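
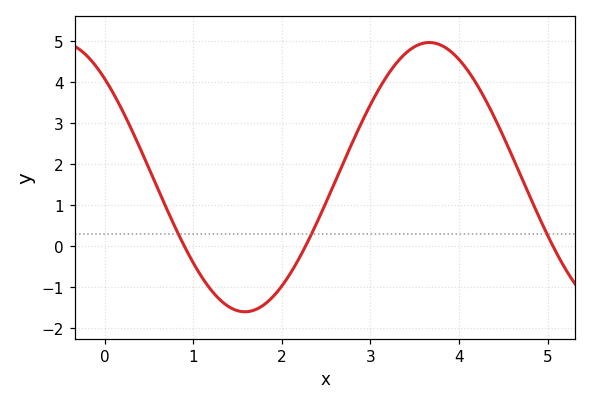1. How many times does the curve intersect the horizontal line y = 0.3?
3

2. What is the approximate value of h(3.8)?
4.9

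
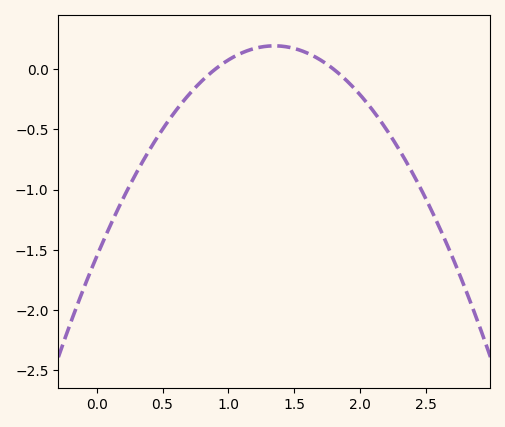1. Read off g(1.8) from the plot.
0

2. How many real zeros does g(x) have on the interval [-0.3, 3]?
2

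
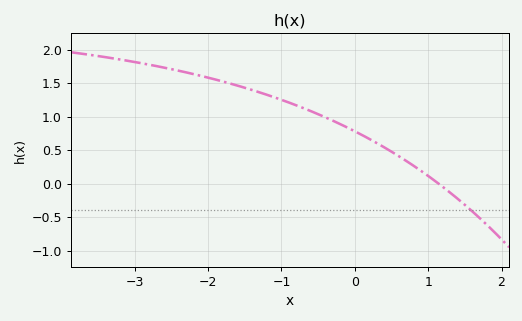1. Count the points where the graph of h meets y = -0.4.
1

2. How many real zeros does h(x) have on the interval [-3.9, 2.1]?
1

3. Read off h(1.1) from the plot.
0.05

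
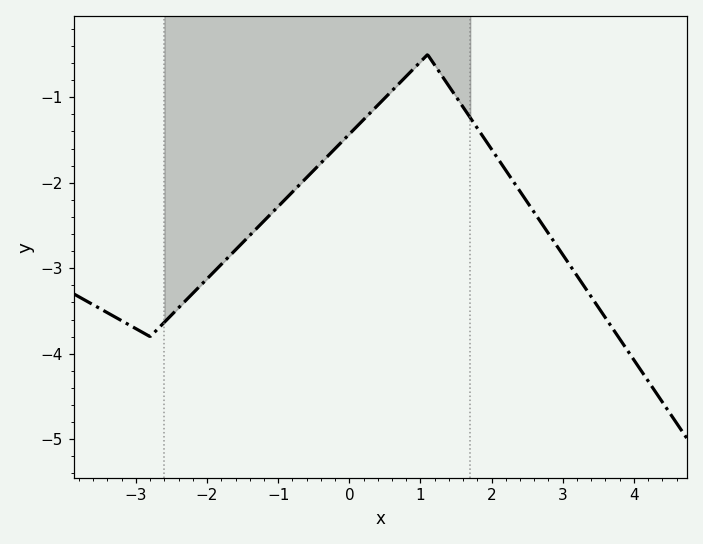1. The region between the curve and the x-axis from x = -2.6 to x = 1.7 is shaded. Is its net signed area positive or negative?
negative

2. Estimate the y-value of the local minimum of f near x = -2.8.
-3.8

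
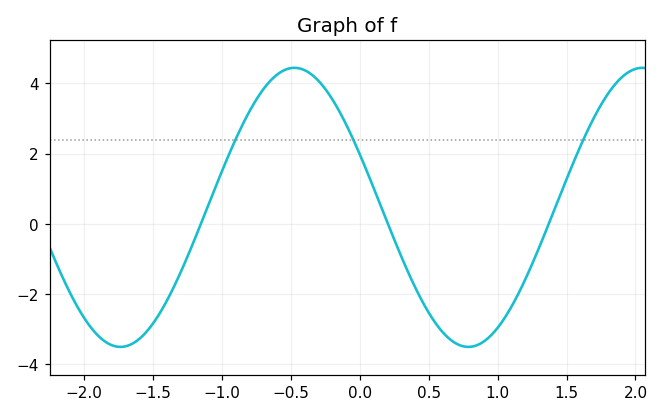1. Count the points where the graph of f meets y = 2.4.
3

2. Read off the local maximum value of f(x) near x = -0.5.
4.4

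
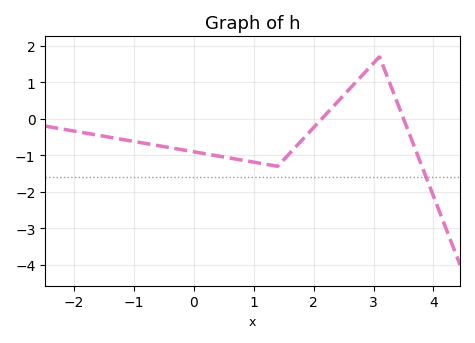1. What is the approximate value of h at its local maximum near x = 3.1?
1.7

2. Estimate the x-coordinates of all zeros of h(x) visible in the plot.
2.1, 3.5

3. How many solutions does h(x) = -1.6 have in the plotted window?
1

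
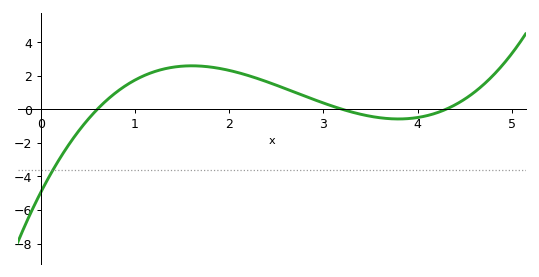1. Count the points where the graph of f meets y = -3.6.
1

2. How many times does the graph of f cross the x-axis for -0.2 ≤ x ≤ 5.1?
3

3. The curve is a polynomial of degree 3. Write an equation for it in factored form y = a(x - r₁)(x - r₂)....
y = 0.6(x - 0.6)(x - 3.2)(x - 4.3)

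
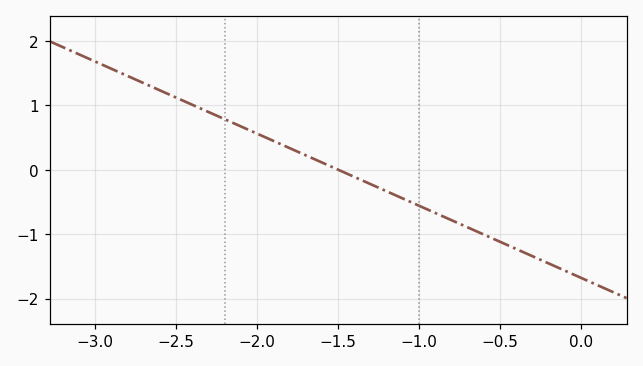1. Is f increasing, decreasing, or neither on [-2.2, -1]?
decreasing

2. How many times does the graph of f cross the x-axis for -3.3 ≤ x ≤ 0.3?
1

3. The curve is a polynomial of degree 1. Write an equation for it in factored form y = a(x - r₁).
y = -1.12(x + 1.5)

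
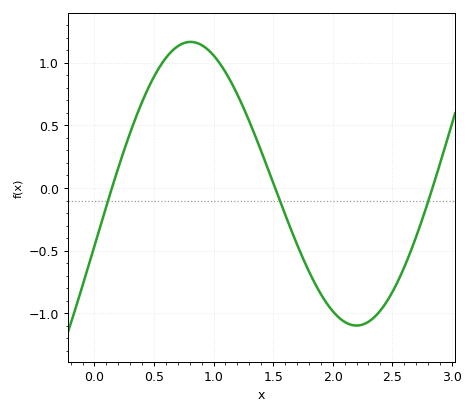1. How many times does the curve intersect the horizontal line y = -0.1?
3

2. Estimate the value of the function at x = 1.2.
0.75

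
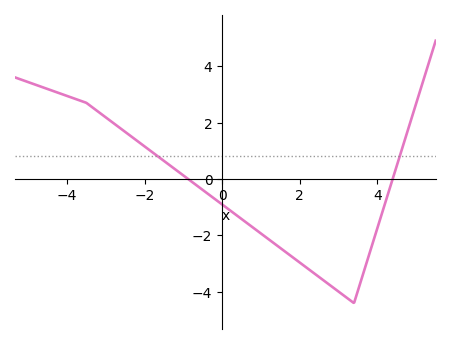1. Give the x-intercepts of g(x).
-0.8, 4.4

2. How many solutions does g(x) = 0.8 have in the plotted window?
2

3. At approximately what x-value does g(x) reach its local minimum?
3.4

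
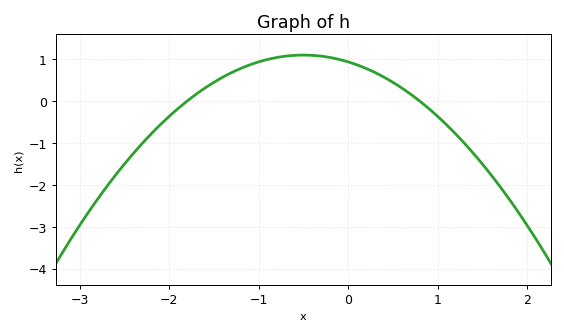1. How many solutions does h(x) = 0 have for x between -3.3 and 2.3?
2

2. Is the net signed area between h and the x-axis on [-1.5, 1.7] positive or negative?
positive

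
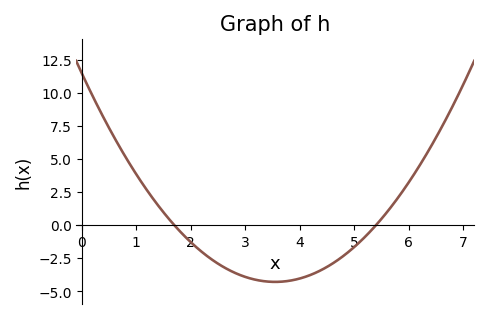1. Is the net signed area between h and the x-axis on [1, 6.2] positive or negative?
negative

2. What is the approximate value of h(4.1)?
-3.9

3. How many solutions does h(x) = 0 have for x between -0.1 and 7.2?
2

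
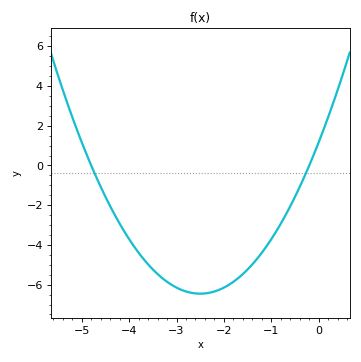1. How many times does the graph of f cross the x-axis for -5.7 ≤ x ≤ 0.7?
2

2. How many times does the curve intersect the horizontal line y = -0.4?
2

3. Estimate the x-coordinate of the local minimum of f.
-2.5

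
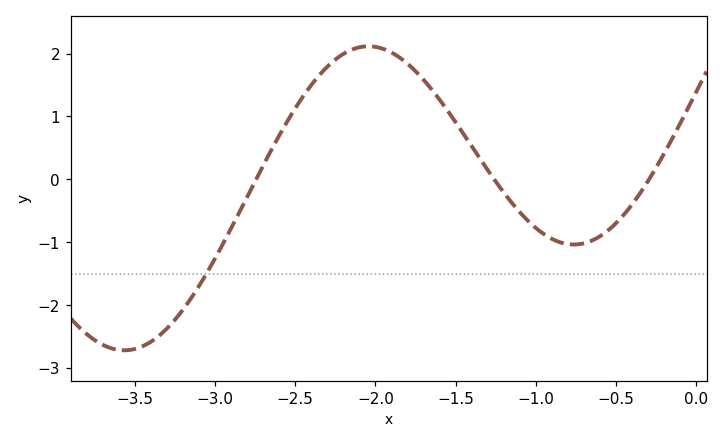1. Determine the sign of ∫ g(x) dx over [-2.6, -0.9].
positive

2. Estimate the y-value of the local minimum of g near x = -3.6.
-2.7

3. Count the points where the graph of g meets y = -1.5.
1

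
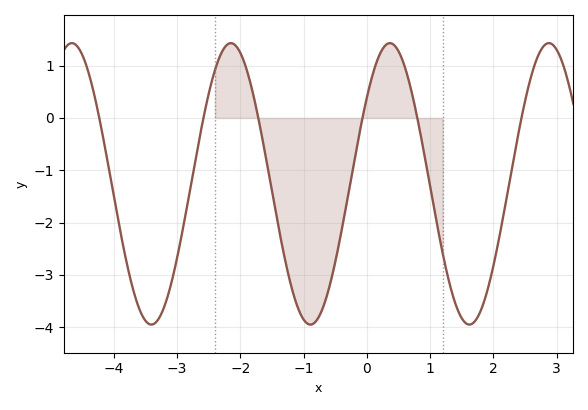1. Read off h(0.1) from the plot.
0.9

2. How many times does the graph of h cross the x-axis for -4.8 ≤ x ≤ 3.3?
6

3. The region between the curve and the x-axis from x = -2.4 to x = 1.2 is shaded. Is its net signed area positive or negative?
negative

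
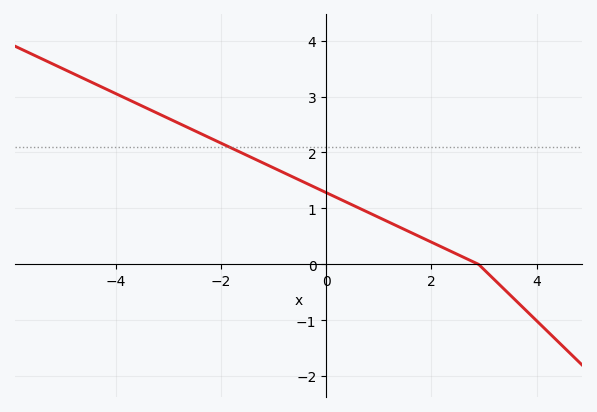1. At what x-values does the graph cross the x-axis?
2.8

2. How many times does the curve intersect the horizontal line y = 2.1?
1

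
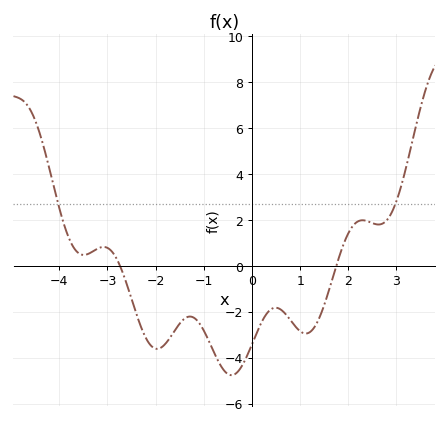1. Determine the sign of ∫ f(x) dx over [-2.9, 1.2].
negative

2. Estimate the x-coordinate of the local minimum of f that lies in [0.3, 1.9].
1.11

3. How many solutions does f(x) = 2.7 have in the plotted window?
2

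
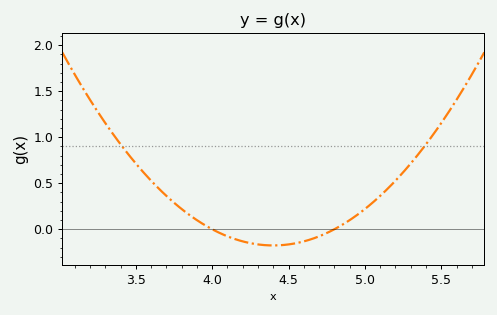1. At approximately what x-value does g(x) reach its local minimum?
4.4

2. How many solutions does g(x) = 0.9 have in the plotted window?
2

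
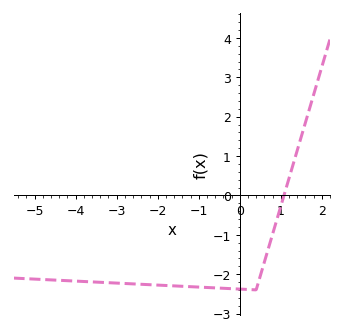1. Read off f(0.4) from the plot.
-2.4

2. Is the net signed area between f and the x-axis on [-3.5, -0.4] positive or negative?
negative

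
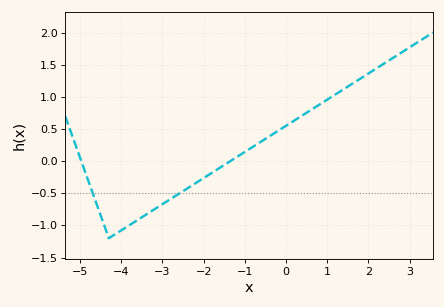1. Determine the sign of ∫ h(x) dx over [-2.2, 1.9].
positive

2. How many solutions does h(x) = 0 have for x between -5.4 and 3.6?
2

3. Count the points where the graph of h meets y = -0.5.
2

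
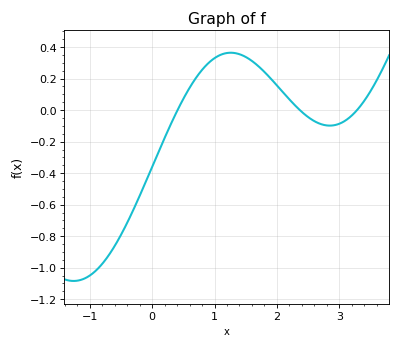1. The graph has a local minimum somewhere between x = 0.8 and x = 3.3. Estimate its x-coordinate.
2.85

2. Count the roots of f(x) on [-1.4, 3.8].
3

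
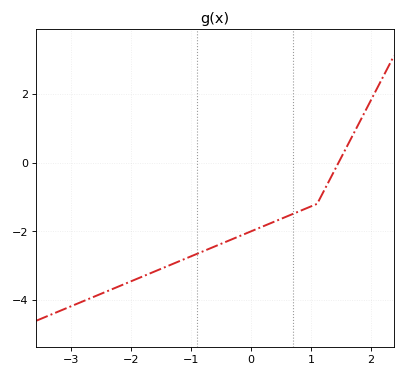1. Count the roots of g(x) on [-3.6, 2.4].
1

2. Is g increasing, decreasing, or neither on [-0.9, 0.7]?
increasing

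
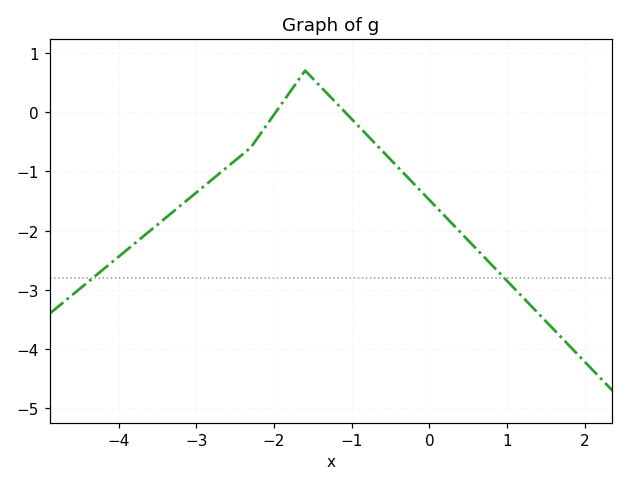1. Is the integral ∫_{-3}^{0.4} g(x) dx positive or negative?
negative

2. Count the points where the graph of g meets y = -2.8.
2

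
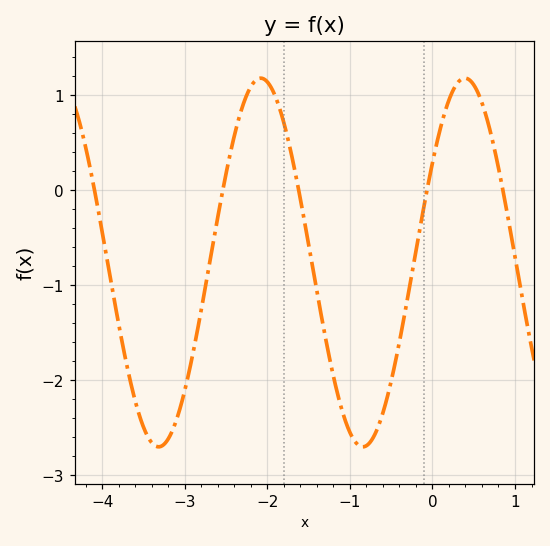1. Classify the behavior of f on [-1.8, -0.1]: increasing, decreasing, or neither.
neither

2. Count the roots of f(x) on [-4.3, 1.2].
5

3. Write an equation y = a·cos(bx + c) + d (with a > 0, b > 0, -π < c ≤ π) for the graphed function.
y = 1.94cos(2.54x - 1) - 0.76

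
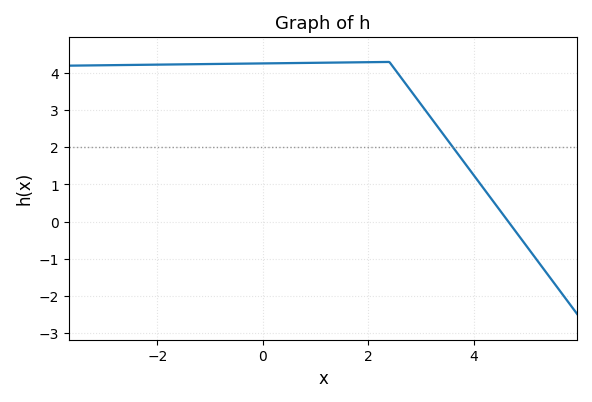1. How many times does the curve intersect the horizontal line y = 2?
1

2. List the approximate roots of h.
4.6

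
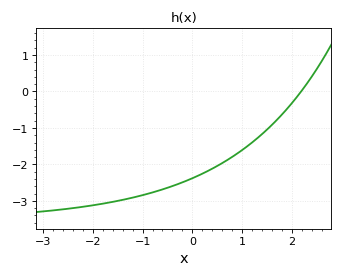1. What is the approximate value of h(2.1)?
-0.155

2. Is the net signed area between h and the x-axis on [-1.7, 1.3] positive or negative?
negative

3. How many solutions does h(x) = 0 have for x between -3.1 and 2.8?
1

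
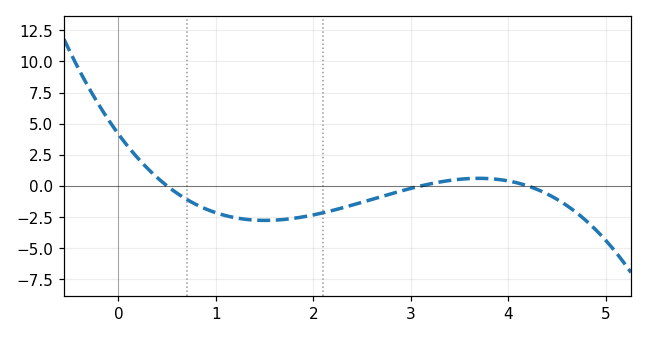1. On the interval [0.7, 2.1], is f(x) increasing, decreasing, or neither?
neither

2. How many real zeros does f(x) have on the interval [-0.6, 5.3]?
3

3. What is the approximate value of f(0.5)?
0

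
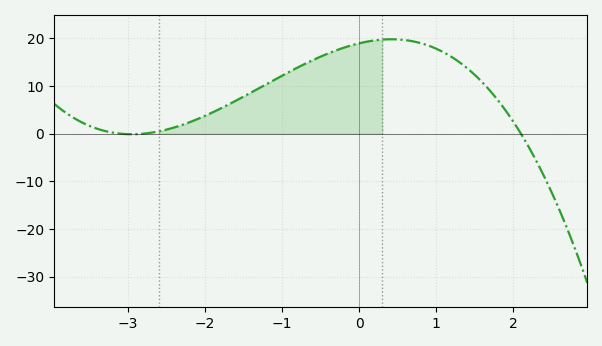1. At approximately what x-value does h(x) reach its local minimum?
-2.95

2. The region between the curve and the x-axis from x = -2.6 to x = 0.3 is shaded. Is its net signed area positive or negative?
positive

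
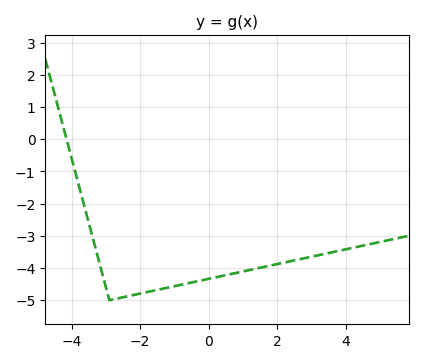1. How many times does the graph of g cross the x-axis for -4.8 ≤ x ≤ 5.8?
1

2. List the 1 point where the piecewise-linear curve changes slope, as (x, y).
(-2.9, -5)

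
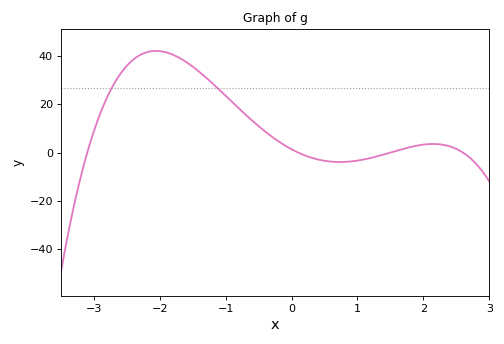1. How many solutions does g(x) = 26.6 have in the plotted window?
2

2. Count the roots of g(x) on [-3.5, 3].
4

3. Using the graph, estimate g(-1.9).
41.5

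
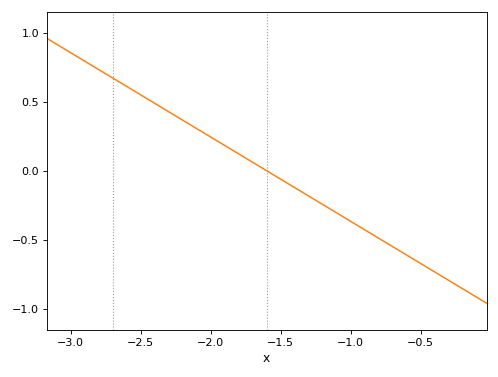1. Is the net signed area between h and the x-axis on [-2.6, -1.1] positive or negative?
positive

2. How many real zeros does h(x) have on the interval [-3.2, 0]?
1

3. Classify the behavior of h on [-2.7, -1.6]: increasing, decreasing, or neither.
decreasing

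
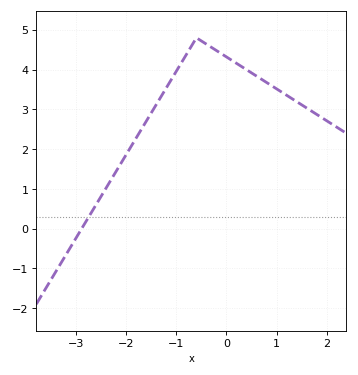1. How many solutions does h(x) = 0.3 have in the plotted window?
1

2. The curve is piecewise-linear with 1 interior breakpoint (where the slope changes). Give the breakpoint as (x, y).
(-0.6, 4.8)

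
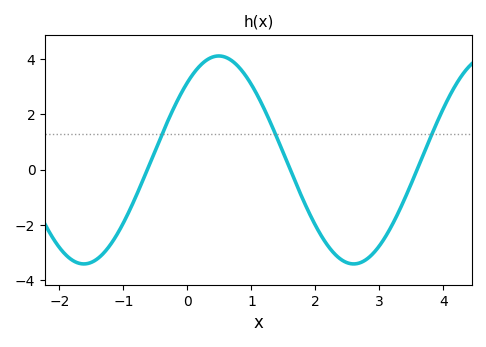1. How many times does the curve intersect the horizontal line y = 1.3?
3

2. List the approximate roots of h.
-0.627, 1.61, 3.59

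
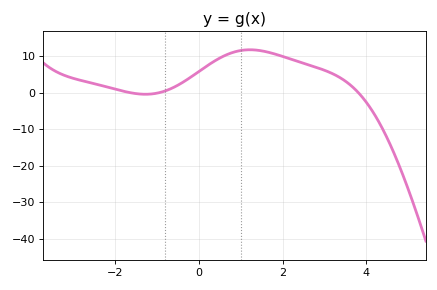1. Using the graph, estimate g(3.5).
3.16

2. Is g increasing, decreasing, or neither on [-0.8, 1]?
increasing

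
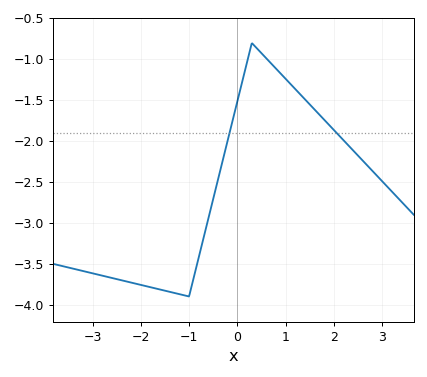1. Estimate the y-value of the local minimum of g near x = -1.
-3.9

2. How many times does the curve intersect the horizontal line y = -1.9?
2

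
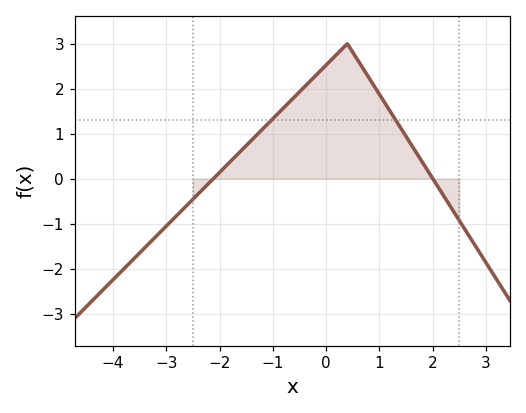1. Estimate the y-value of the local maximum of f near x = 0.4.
3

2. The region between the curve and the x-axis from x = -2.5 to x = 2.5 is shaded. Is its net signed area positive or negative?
positive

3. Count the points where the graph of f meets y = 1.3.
2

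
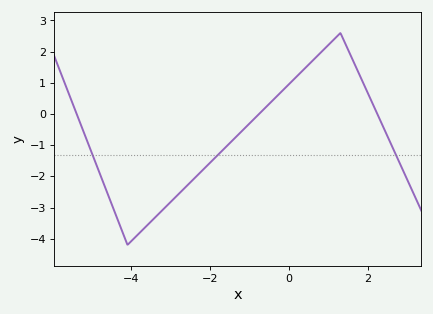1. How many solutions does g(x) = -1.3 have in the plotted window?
3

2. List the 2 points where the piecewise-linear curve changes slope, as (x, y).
(-4.1, -4.2); (1.3, 2.6)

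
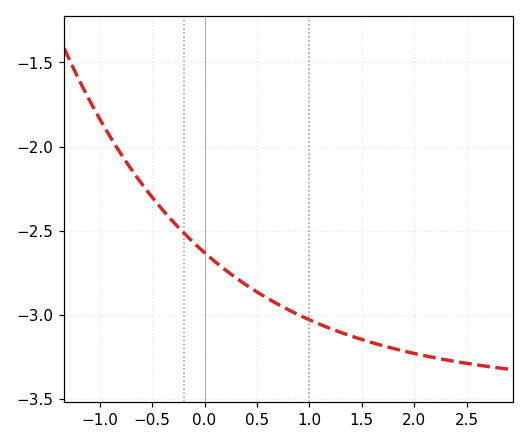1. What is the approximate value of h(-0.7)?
-2.15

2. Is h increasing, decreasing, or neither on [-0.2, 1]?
decreasing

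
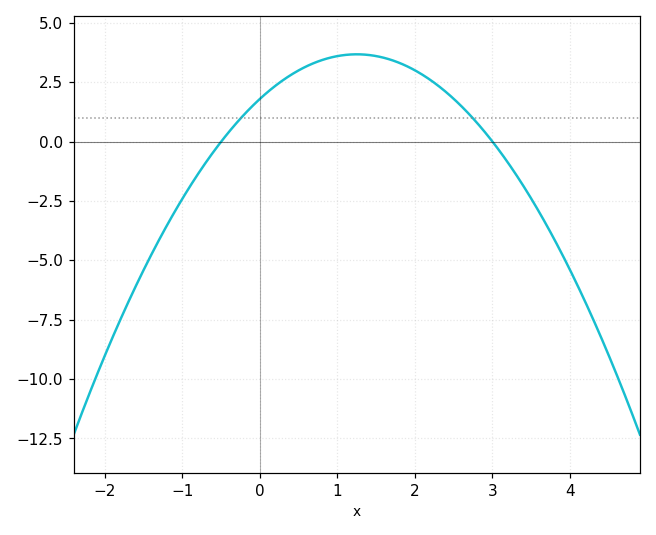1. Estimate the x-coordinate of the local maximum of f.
1.2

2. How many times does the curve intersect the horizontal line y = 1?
2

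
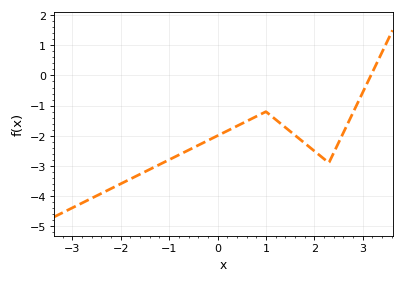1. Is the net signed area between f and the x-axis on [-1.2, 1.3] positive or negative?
negative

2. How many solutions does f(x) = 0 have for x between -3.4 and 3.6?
1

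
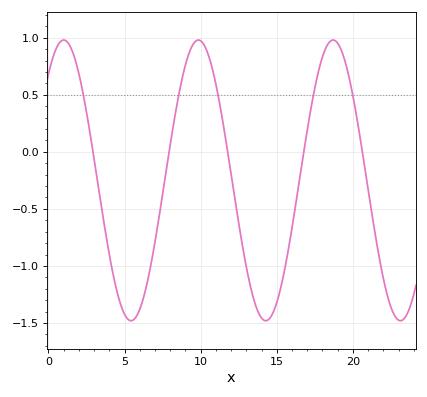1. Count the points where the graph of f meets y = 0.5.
5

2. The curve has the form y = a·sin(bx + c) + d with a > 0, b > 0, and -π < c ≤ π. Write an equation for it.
y = 1.23sin(0.71x + 0.86) - 0.25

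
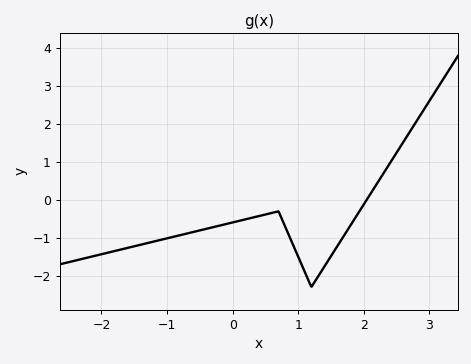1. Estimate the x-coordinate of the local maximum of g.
0.699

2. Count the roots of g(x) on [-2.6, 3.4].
1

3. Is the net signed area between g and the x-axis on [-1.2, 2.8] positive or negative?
negative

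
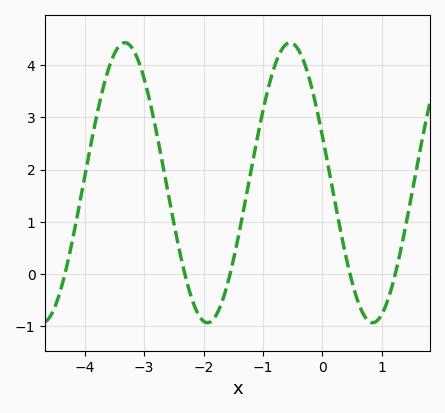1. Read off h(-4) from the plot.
1.9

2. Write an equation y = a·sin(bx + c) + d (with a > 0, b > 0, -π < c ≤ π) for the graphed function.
y = 2.68sin(2.3x + 2.8) + 1.75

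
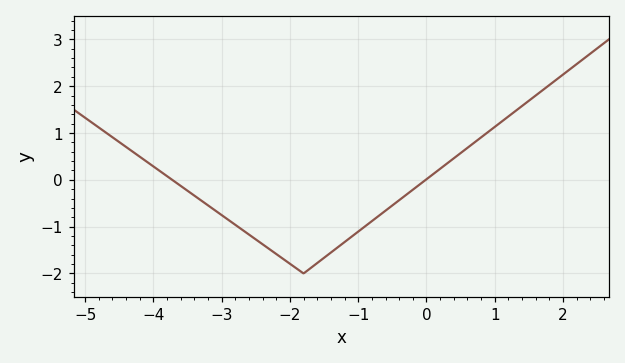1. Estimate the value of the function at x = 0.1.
0.124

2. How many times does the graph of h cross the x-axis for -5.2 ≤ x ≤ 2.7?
2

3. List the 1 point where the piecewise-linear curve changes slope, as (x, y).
(-1.8, -2)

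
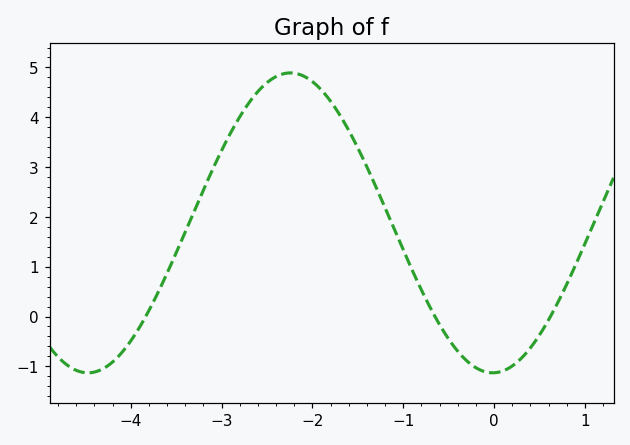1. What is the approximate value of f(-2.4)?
4.8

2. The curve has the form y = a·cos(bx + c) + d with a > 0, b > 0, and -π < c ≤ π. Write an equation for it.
y = 3.01cos(1.4x - 3.1) + 1.88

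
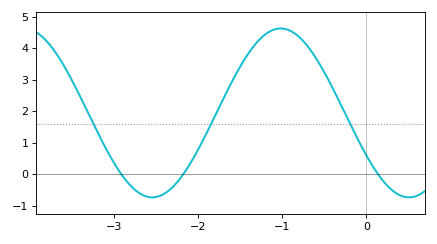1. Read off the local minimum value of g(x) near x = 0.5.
-0.74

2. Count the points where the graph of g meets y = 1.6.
3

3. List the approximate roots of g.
-2.91, -2.17, 0.136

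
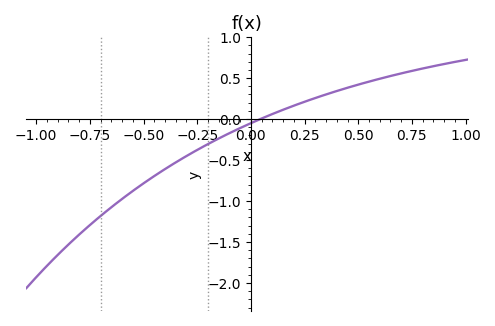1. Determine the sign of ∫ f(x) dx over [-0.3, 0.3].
negative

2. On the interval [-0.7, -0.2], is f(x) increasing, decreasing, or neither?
increasing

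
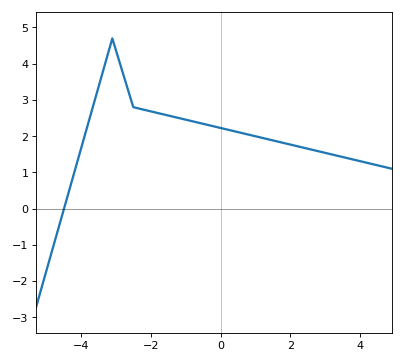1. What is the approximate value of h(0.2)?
2.18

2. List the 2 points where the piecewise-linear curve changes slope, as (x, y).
(-3.1, 4.7); (-2.5, 2.8)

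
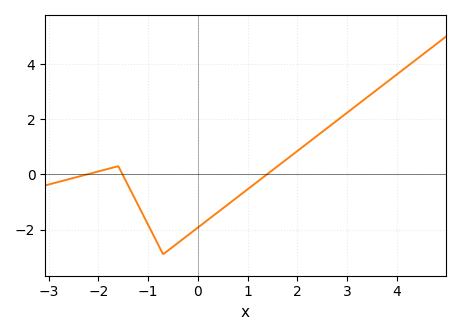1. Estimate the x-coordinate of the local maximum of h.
-1.6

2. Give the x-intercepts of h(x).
-2.23, -1.52, 1.39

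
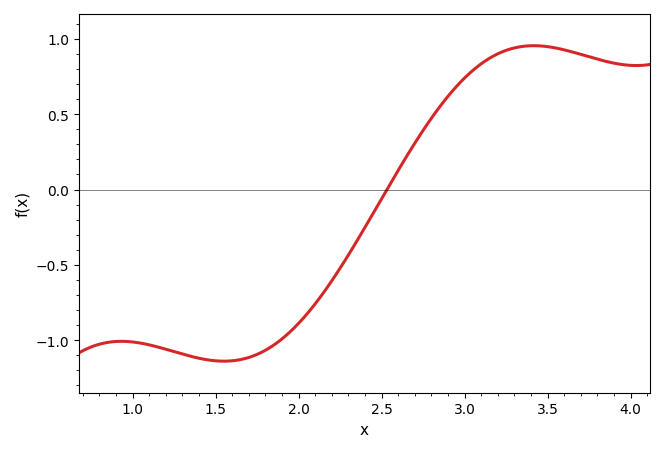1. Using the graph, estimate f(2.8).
0.45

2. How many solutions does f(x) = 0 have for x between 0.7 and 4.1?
1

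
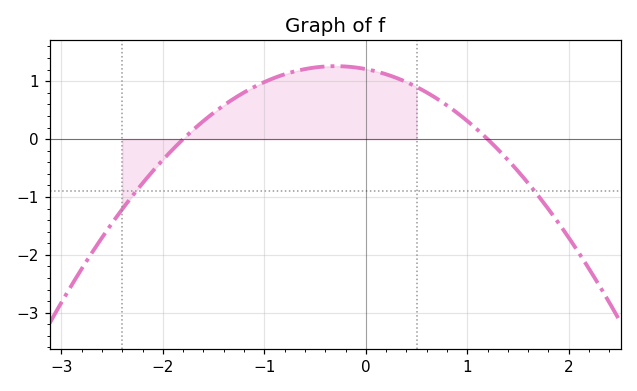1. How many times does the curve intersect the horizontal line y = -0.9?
2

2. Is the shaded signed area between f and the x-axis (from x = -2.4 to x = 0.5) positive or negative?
positive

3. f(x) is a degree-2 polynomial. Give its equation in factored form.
y = -0.56(x + 1.8)(x - 1.2)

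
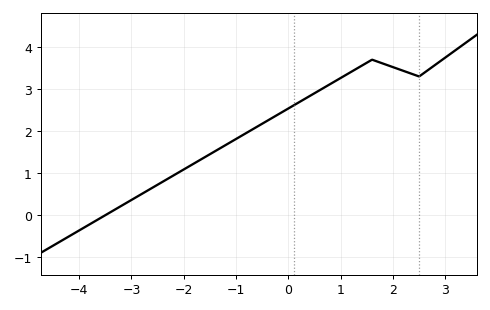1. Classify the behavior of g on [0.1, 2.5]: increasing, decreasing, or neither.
neither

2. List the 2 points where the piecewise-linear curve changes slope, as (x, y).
(1.6, 3.7); (2.5, 3.3)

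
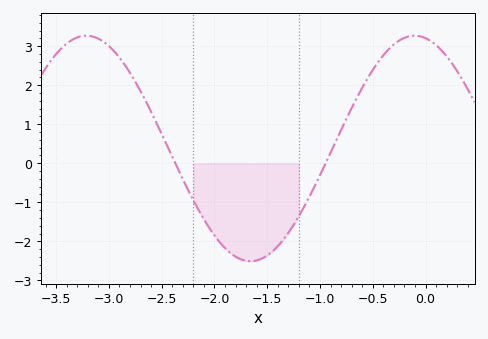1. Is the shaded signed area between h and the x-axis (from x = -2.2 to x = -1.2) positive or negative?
negative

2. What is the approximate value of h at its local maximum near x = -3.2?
3.3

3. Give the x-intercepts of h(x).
-2.4, -0.9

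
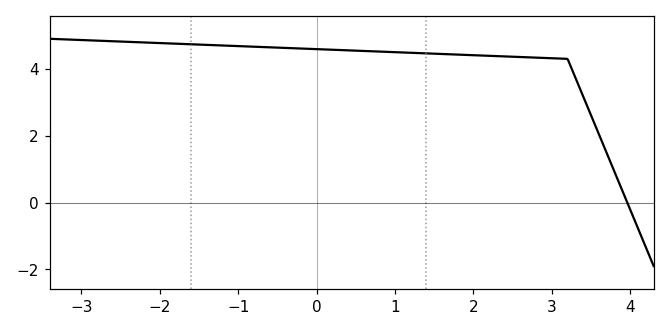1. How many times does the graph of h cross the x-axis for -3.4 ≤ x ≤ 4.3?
1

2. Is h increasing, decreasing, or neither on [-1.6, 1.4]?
decreasing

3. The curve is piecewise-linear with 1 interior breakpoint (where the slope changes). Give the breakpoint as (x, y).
(3.2, 4.3)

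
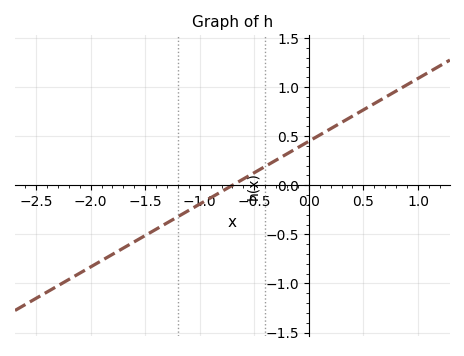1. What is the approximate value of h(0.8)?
0.96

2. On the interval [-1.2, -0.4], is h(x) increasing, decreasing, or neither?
increasing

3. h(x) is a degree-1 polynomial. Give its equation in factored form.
y = 0.64(x + 0.7)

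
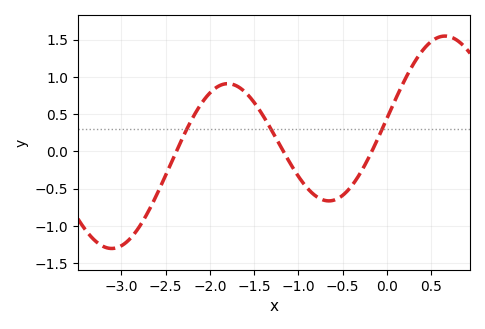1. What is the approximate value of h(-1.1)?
-0.145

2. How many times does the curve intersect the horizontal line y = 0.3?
3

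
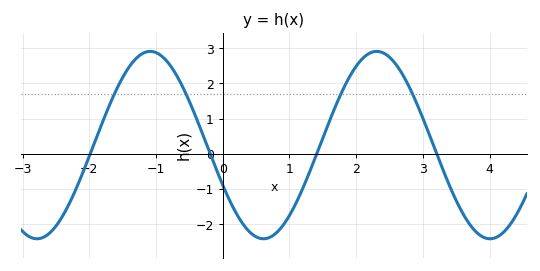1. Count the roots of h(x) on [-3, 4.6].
4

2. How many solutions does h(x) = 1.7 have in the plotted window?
4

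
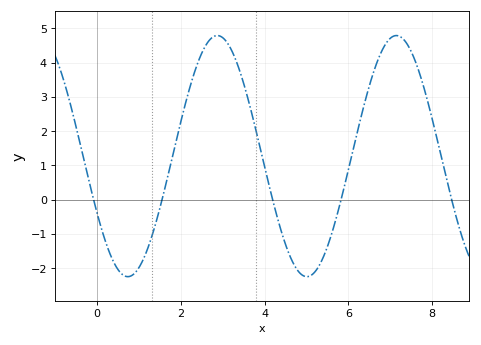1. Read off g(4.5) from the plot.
-1.3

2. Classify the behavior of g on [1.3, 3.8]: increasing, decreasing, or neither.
neither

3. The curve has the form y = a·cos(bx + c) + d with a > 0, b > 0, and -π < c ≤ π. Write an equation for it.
y = 3.52cos(1.5x + 2.1) + 1.27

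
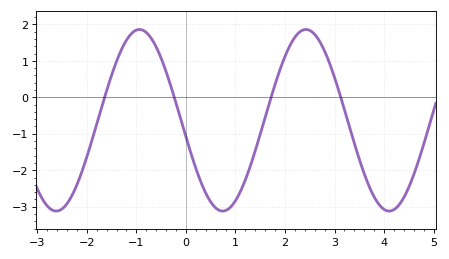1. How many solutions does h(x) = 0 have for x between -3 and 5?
4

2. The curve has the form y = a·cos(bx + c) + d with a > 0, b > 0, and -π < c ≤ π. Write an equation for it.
y = 2.49cos(1.87x + 1.75) - 0.63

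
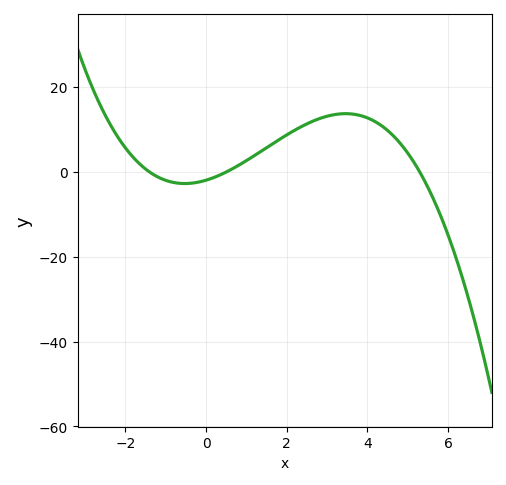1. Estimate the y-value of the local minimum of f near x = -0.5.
-2.72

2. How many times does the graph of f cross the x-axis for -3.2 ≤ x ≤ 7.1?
3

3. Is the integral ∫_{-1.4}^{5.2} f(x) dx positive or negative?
positive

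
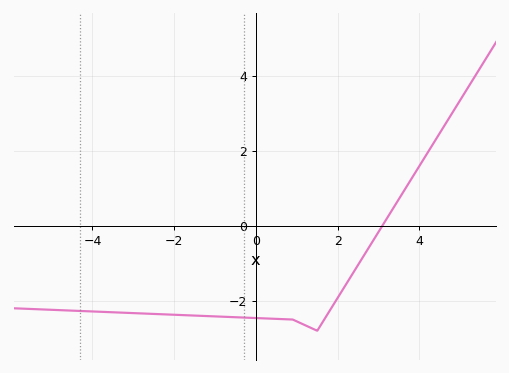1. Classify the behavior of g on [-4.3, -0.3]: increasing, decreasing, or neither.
decreasing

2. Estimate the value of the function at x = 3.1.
0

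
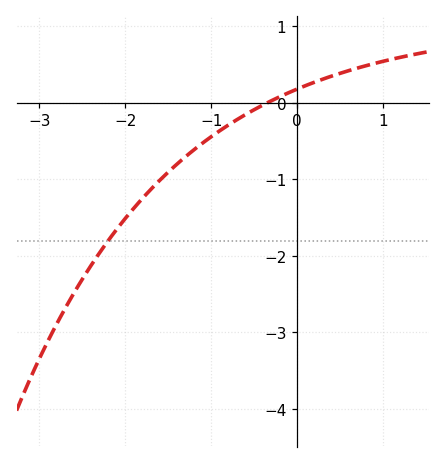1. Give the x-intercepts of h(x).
-0.3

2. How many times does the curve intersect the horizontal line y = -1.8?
1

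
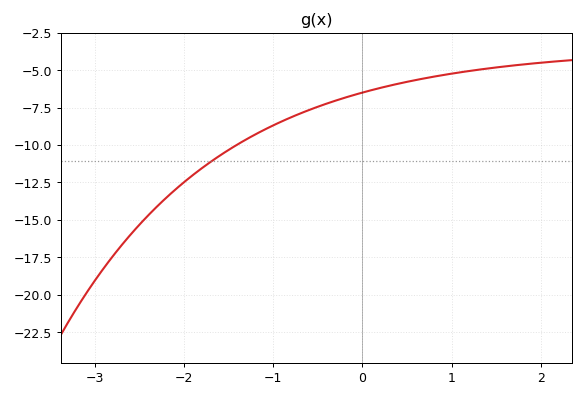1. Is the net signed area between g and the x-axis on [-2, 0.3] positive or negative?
negative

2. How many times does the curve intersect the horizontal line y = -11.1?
1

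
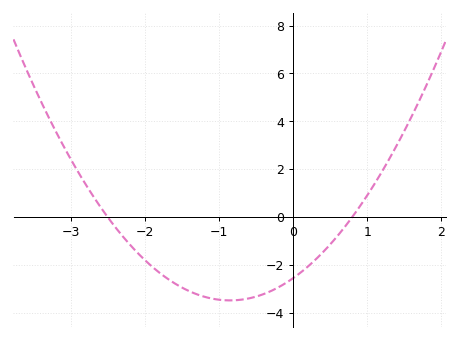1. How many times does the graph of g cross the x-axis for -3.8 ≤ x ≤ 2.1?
2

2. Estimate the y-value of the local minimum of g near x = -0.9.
-3.4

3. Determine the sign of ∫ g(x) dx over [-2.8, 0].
negative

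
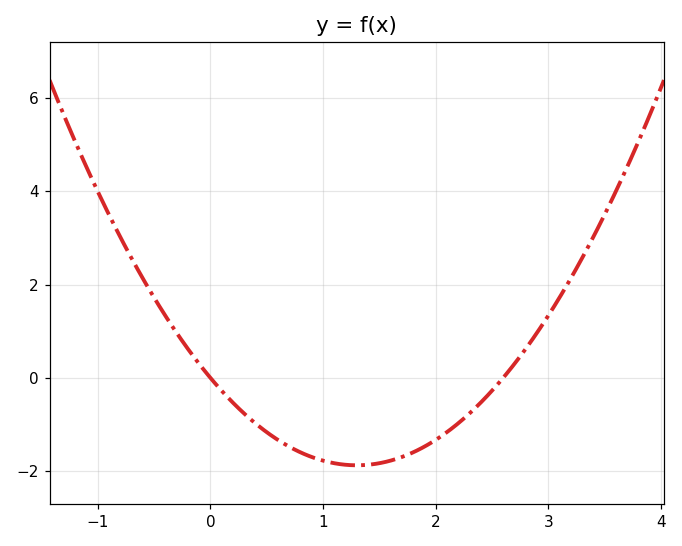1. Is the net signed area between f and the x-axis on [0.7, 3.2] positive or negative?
negative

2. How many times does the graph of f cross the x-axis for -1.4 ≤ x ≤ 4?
2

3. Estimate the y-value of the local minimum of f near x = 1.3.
-1.88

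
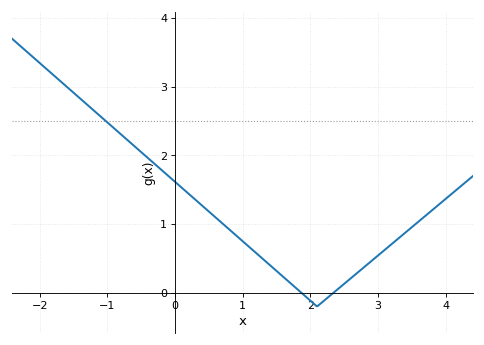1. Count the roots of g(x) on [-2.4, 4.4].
2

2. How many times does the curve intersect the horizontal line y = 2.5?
1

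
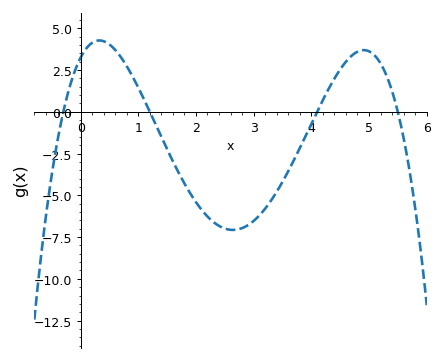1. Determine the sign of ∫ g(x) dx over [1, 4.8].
negative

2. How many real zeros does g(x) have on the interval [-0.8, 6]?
4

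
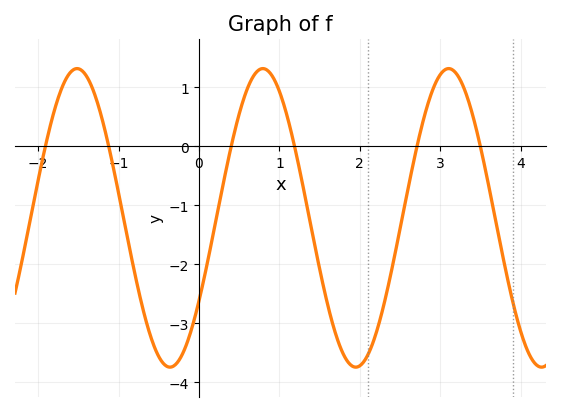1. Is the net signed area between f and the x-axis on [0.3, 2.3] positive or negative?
negative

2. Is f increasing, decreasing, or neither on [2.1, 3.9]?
neither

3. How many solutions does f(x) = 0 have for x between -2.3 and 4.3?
6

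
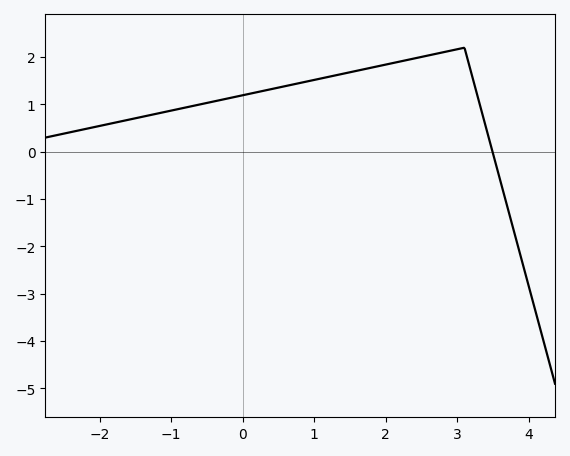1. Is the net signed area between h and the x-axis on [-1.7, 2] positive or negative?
positive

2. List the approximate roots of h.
3.49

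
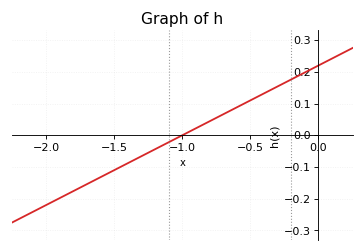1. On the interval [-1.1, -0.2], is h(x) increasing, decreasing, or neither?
increasing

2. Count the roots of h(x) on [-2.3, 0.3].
1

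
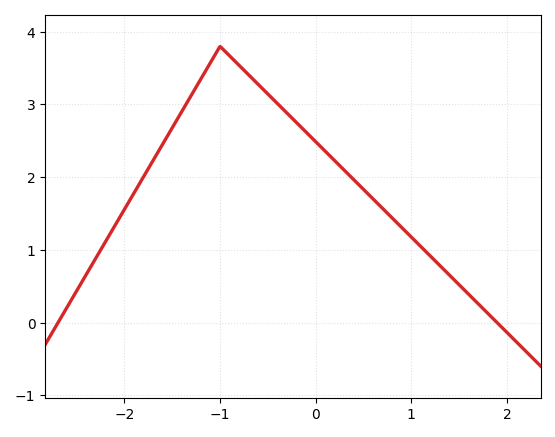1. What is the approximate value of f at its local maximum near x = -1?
3.8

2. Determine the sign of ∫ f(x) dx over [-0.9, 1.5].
positive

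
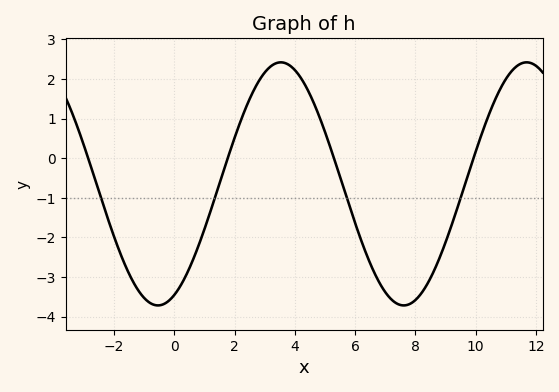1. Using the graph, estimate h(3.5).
2.42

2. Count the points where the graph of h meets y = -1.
4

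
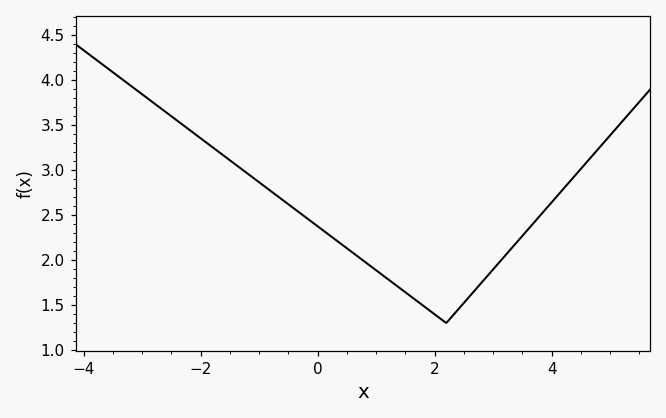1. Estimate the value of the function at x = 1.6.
1.59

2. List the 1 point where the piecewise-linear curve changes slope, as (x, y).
(2.2, 1.3)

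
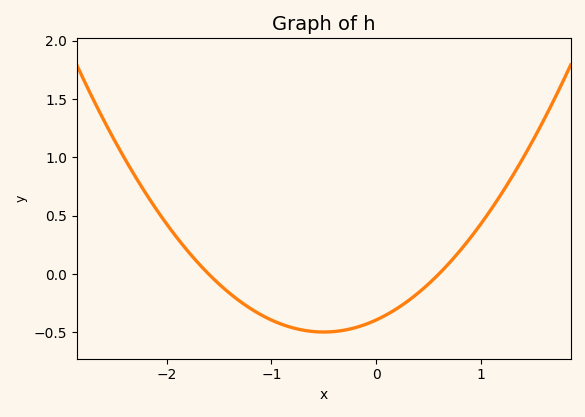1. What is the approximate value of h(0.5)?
-0.1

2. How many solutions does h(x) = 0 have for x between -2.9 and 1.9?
2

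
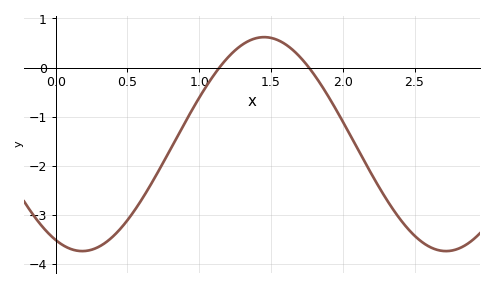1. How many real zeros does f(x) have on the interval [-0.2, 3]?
2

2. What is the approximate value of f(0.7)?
-2.2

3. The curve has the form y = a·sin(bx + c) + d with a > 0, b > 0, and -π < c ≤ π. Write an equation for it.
y = 2.18sin(2.48x - 2.03) - 1.56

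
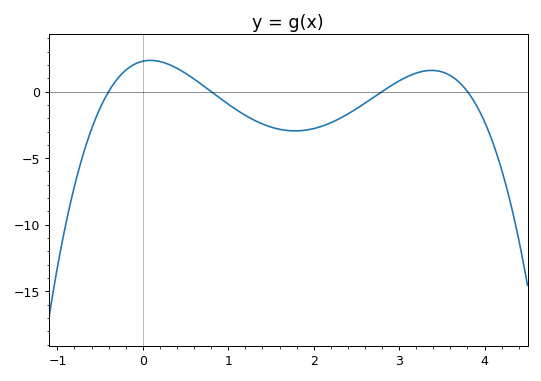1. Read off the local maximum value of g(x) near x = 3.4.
1.5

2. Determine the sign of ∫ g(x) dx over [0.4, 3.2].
negative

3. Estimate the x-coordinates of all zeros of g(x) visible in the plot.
-0.4, 0.8, 2.8, 3.8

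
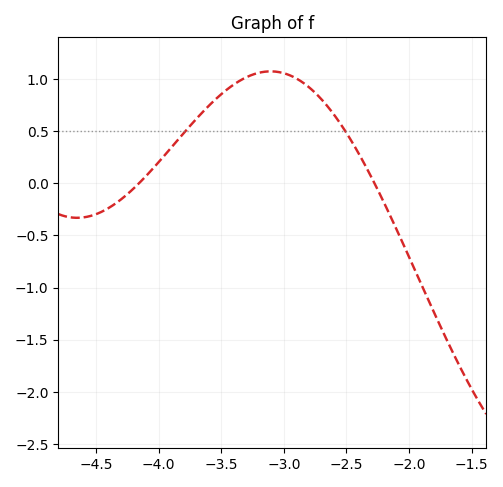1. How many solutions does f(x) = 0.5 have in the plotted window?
2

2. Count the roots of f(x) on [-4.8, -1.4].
2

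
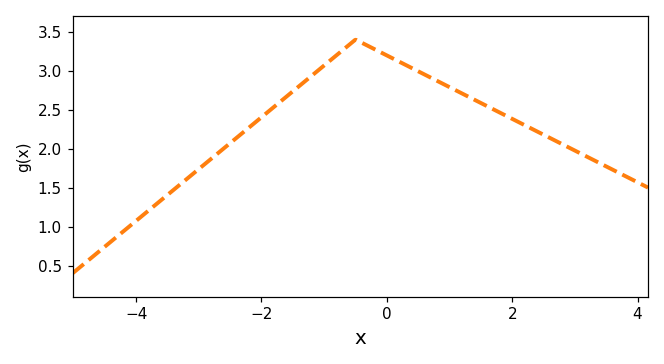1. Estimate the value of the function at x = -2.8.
1.87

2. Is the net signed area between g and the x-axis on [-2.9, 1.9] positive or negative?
positive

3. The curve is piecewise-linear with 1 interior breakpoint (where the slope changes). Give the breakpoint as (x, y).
(-0.5, 3.4)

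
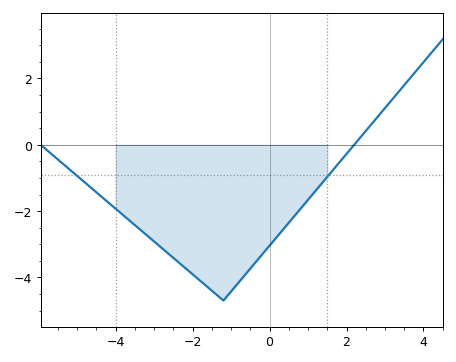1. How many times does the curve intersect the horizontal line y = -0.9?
2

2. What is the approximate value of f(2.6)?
0.6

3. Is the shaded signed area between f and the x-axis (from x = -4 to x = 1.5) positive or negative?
negative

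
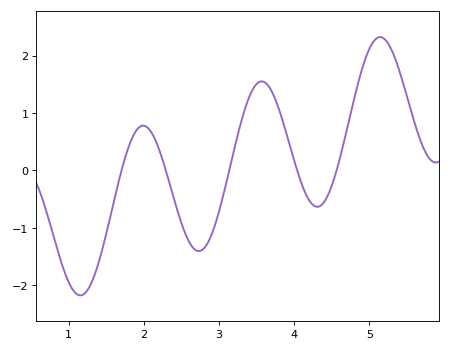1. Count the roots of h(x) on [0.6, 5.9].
5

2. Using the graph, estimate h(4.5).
-0.263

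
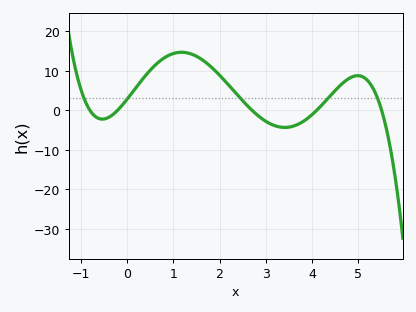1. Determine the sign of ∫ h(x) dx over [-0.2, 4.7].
positive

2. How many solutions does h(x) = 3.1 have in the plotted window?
5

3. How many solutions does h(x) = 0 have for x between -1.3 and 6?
5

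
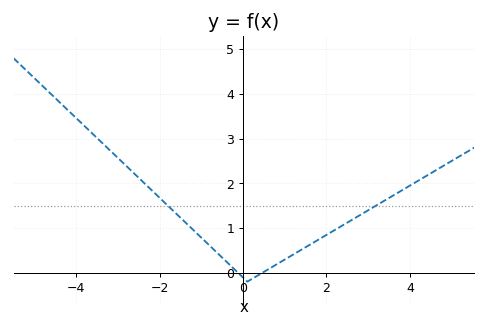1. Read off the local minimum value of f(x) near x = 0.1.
-0.2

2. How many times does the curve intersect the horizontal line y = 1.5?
2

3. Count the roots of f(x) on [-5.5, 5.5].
2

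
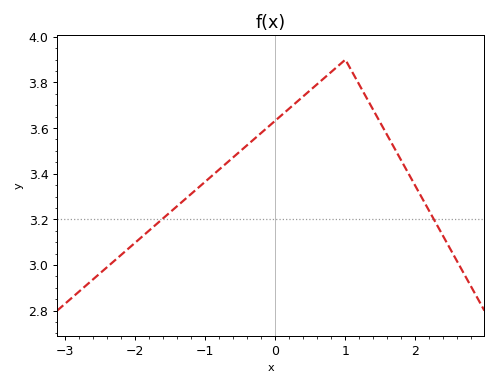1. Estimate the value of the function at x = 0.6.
3.79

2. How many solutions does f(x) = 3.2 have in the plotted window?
2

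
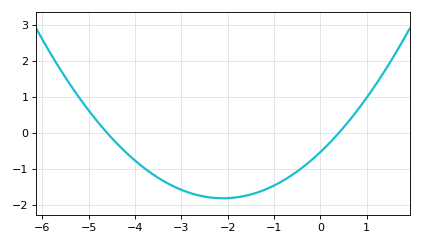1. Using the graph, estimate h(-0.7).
-1.24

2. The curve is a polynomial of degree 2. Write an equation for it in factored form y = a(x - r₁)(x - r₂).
y = 0.29(x + 4.6)(x - 0.4)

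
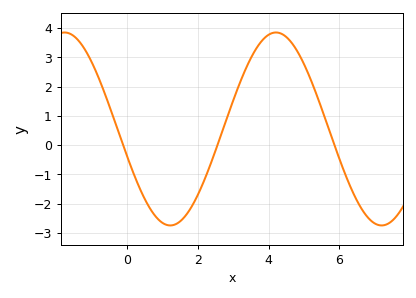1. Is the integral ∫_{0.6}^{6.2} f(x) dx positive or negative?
positive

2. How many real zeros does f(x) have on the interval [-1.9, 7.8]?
3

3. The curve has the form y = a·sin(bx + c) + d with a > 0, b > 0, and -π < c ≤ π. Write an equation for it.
y = 3.3sin(1.05x - 2.85) + 0.55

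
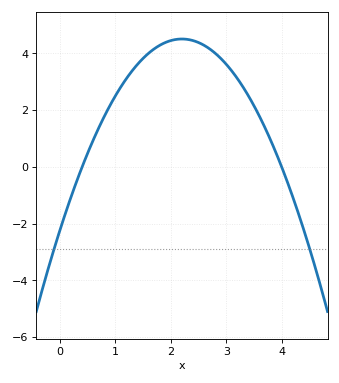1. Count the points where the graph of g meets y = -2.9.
2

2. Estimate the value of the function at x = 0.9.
2.2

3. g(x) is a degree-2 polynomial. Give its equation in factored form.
y = -1.39(x - 0.4)(x - 4)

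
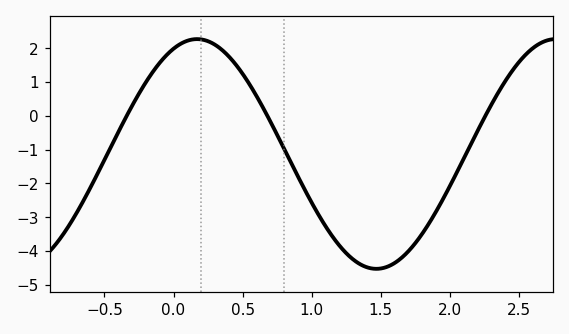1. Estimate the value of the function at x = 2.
-2.1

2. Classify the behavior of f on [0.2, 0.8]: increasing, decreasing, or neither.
decreasing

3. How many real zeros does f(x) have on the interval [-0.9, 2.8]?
3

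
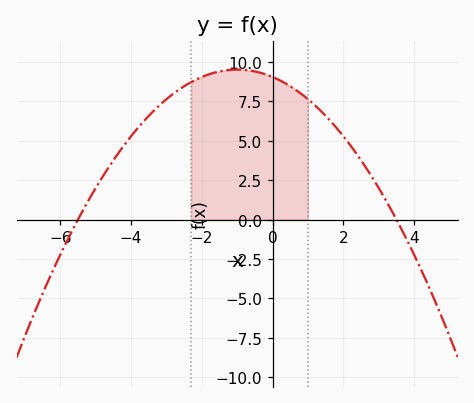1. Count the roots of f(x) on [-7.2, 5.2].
2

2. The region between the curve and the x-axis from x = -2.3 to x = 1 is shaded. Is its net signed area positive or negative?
positive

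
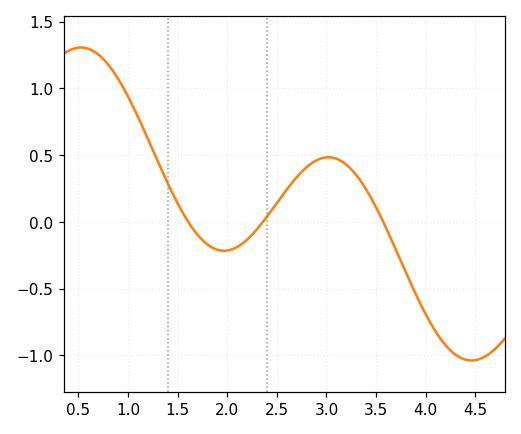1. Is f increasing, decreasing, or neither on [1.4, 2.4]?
neither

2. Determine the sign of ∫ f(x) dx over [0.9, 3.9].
positive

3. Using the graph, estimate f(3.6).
-0.044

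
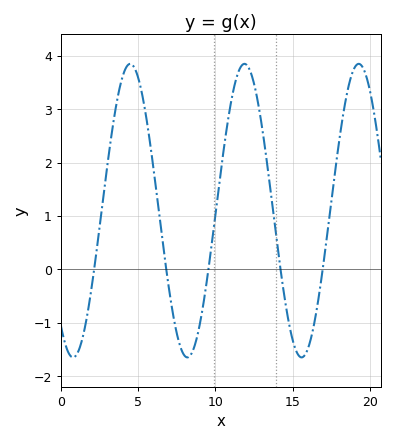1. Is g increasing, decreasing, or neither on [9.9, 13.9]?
neither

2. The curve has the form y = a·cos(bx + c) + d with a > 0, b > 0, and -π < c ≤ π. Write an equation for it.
y = 2.75cos(0.85x + 2.5) + 1.1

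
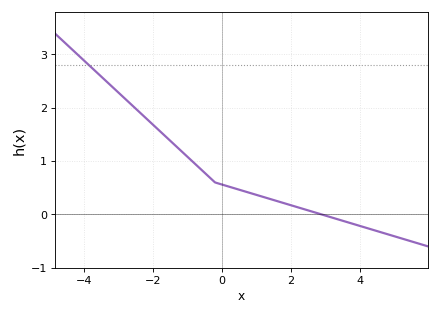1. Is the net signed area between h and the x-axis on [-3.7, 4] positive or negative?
positive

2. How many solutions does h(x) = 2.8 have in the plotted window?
1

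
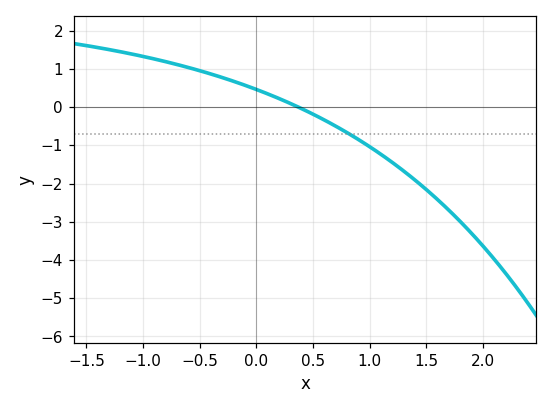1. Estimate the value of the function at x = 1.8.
-2.99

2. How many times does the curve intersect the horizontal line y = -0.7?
1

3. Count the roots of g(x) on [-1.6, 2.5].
1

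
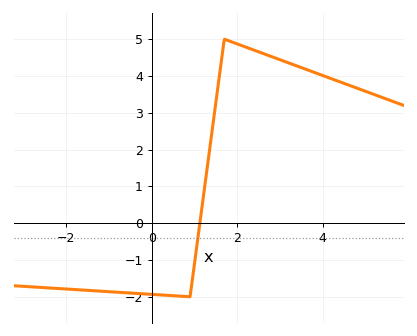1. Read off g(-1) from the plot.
-1.86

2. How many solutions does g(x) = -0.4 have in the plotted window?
1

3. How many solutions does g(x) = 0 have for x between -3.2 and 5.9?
1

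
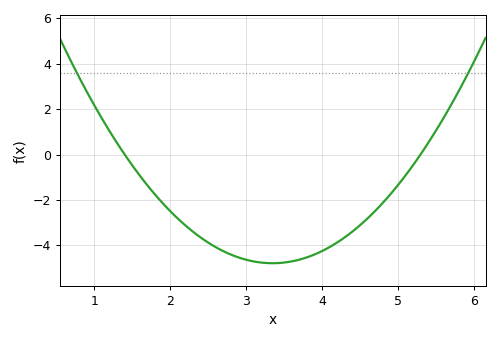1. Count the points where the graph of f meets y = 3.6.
2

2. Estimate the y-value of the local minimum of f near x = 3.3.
-4.79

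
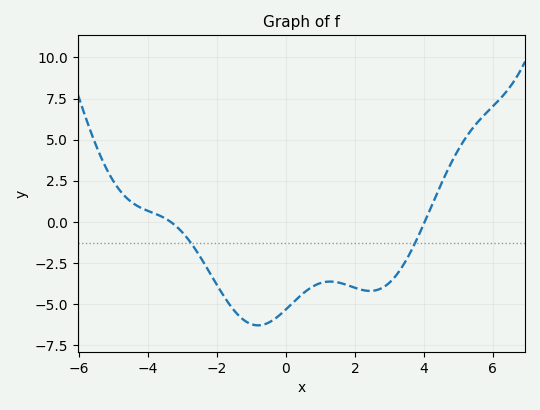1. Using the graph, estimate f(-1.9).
-4.18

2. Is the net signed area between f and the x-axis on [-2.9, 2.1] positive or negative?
negative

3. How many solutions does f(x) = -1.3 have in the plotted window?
2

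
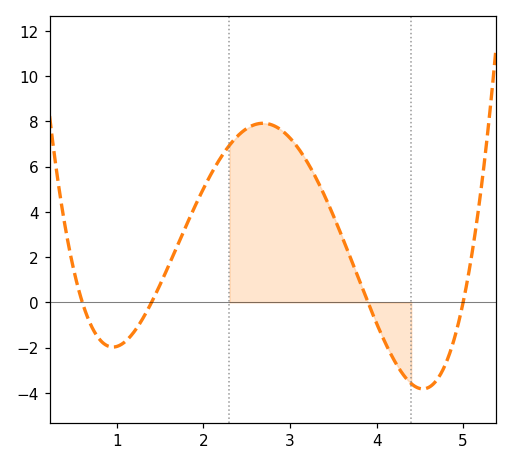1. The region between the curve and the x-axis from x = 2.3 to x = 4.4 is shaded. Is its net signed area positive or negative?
positive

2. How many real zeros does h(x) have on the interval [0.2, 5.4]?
4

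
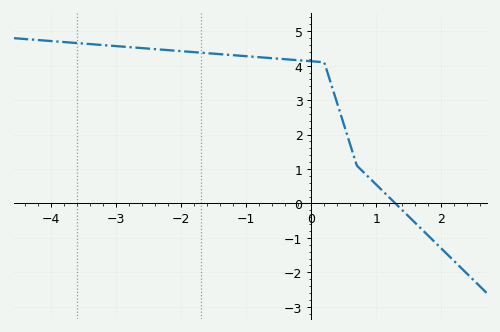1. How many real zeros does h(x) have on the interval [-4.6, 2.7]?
1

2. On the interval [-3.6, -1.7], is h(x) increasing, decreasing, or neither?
decreasing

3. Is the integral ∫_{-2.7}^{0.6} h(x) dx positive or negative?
positive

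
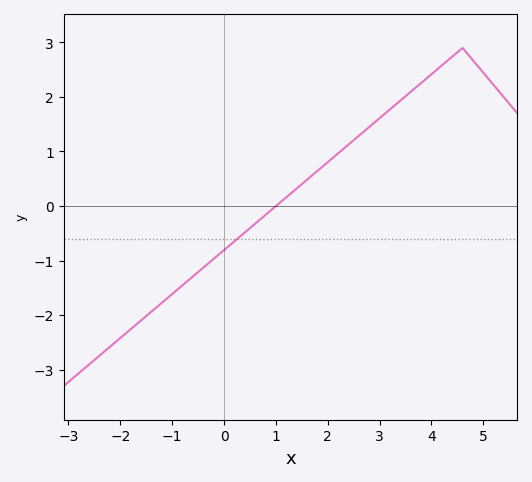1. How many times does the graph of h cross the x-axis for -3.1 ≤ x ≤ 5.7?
1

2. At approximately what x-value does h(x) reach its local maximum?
4.6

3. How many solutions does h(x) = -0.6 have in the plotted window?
1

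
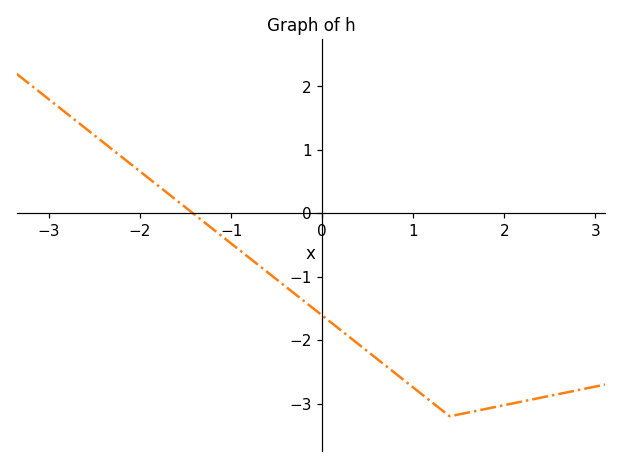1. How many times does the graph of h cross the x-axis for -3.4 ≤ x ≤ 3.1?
1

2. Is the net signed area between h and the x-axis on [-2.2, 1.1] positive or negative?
negative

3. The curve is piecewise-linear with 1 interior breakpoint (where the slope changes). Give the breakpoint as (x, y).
(1.4, -3.2)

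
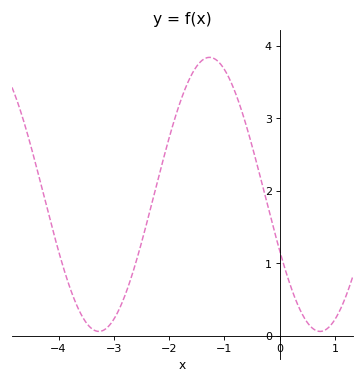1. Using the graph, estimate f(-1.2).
3.83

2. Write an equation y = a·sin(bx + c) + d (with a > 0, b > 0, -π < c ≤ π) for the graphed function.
y = 1.89sin(1.57x - 2.72) + 1.95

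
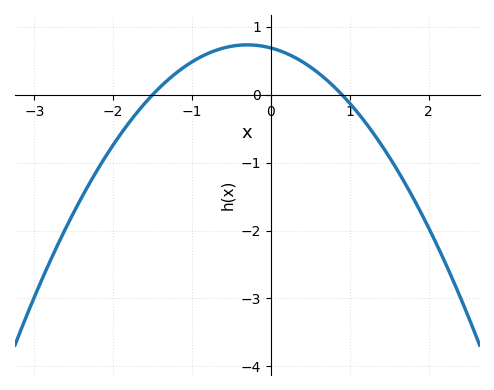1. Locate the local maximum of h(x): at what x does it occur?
-0.3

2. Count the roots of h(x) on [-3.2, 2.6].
2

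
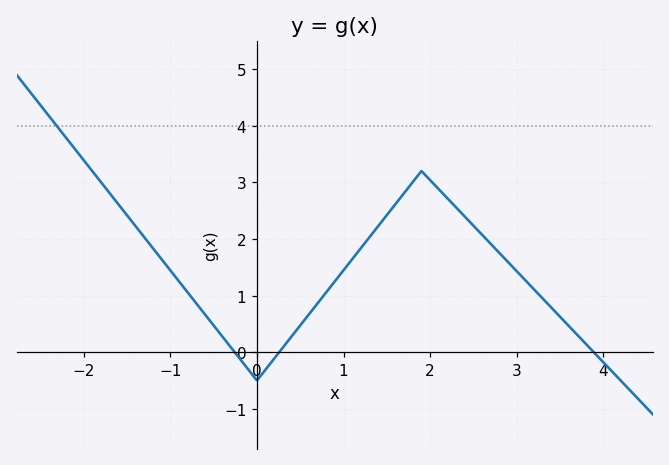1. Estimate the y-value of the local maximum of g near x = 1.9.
3.2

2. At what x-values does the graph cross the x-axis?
-0.257, 0.257, 3.89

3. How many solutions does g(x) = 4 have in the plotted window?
1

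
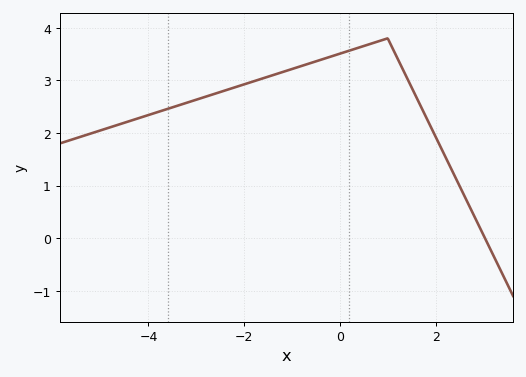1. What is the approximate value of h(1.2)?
3.43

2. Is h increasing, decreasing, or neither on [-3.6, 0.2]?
increasing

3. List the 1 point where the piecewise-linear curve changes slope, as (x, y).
(1, 3.8)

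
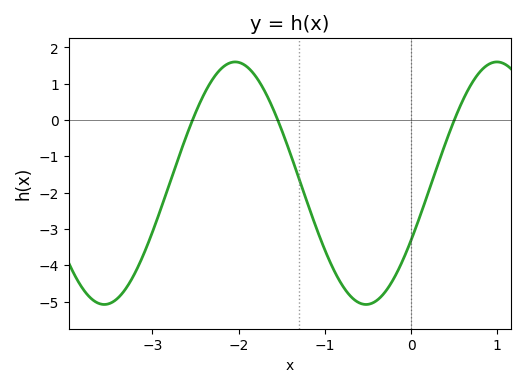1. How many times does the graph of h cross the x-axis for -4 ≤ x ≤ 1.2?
3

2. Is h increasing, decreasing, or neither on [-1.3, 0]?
neither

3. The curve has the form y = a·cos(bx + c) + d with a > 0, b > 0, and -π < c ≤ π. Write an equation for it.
y = 3.34cos(2.07x - 2.06) - 1.74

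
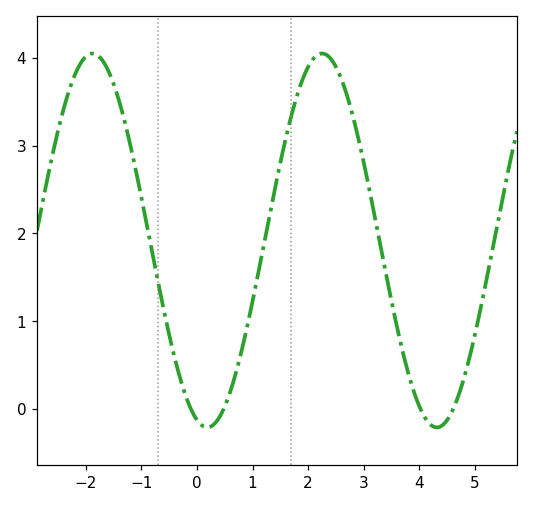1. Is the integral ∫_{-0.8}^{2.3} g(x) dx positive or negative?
positive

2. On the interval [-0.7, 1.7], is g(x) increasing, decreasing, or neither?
neither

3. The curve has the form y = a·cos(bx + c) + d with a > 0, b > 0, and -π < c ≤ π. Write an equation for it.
y = 2.13cos(1.5x + 2.9) + 1.92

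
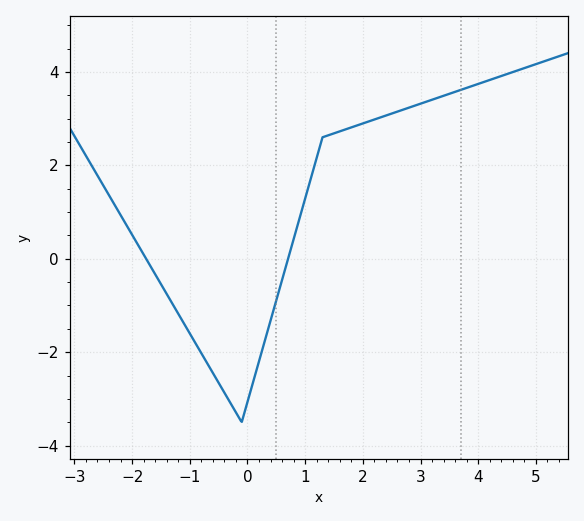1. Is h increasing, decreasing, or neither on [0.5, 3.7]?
increasing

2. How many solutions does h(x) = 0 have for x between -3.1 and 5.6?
2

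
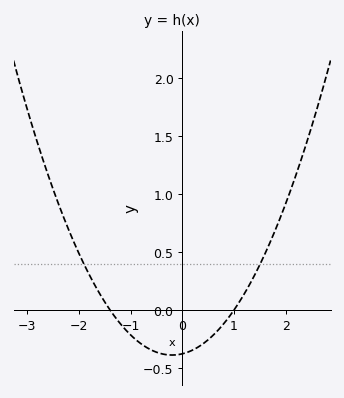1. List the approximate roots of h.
-1.4, 1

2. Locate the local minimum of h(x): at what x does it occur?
-0.2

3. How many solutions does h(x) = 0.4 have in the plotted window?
2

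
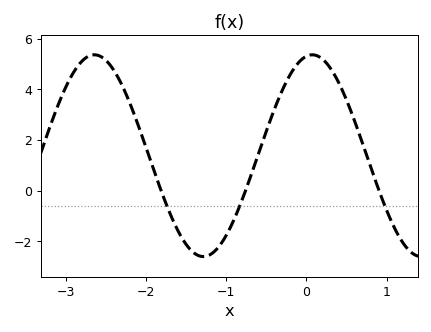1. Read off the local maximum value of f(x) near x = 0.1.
5.4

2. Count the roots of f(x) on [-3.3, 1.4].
3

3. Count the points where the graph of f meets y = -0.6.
3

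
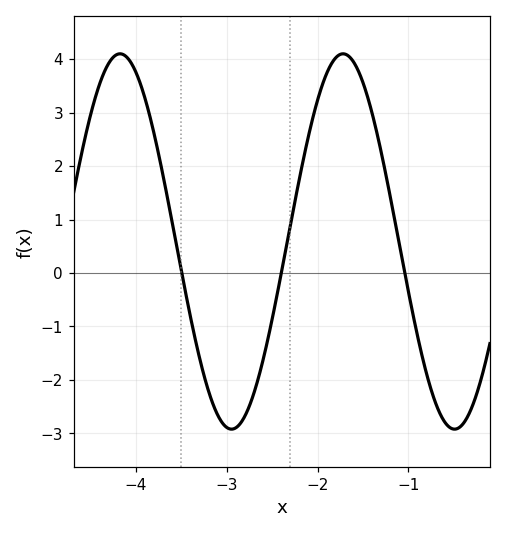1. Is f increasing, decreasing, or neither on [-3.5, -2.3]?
neither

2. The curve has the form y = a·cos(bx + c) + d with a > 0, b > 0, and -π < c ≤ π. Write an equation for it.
y = 3.51cos(2.56x - 1.88) + 0.59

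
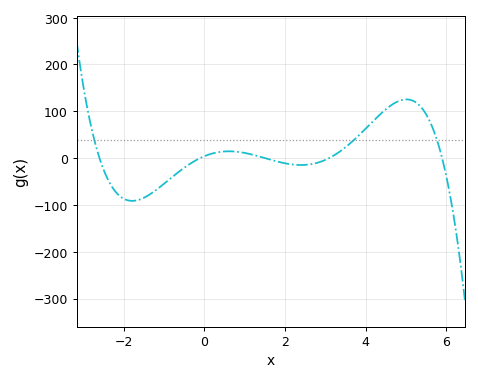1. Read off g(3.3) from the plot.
10.1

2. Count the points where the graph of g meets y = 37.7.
3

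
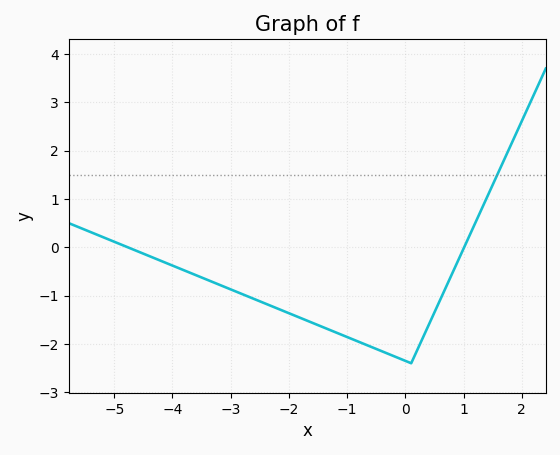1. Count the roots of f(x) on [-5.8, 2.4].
2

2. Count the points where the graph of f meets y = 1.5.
1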